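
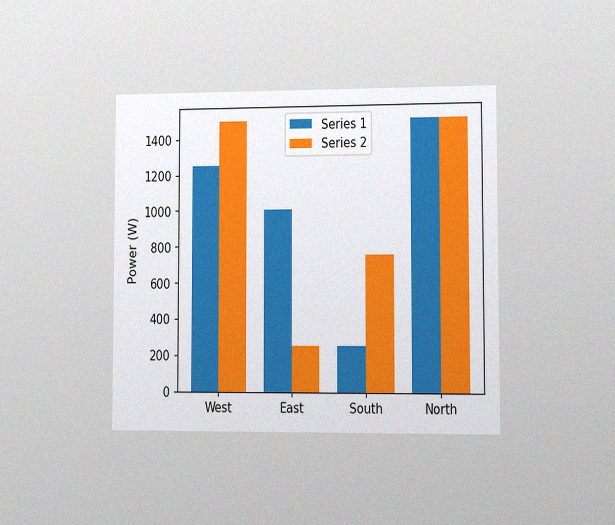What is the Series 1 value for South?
250W

The chart is viewed slightly from the right, with some photo noise. The Series 1 bar at South reaches 250W on the y-axis.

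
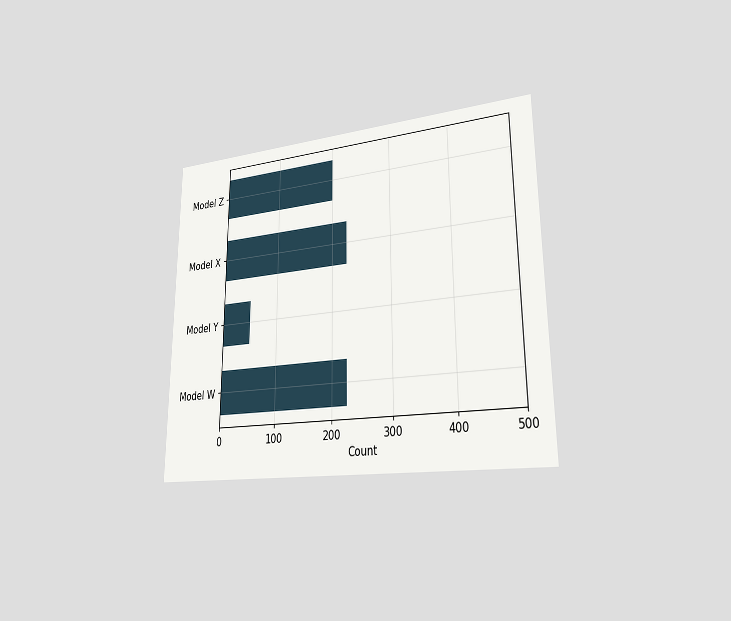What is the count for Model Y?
50

The chart is viewed slightly from the right. Reading along the chart's x-axis, the Model Y bar reaches 50.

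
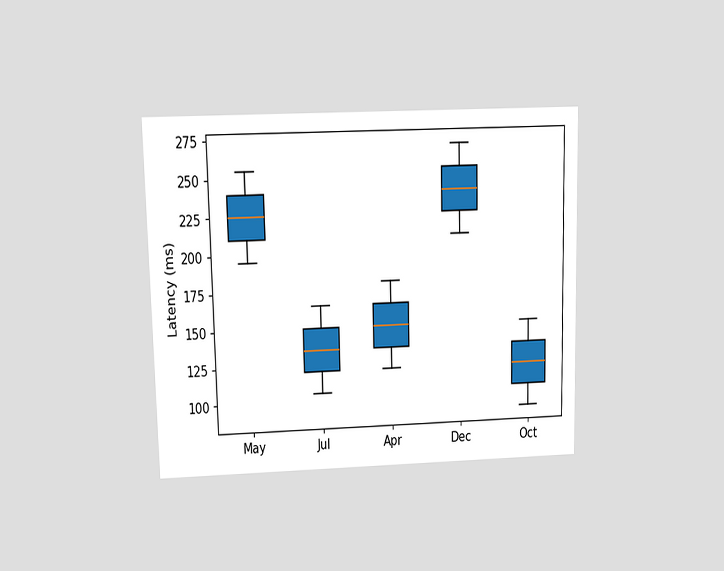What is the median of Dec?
240ms

The chart is viewed at a slight angle. The median line in the Dec box sits at 240ms.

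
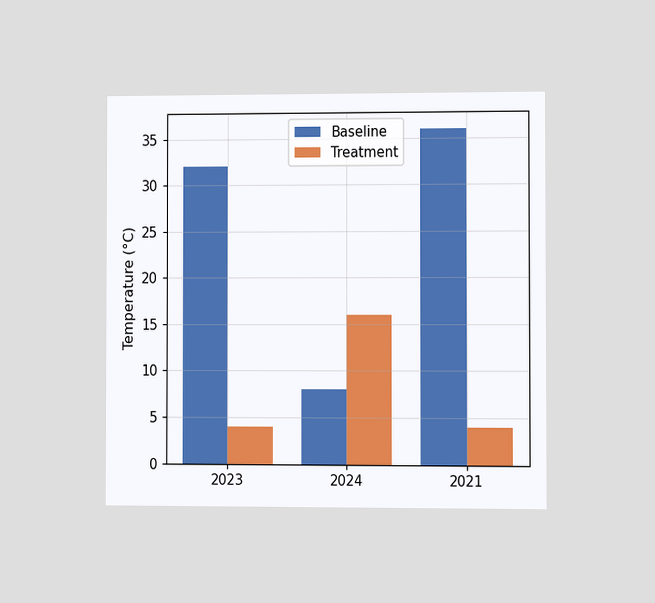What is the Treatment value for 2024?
16°C

The chart is viewed at a slight angle. The Treatment bar at 2024 reaches 16°C on the y-axis.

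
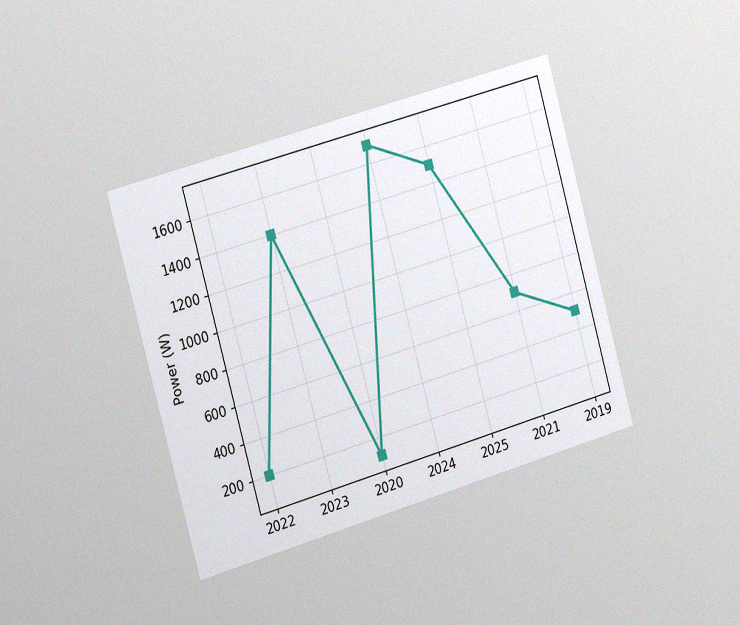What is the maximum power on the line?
1700W

The chart is tilted about 16° counter-clockwise and viewed slightly from the left, with some photo noise. The highest point is at 2024, and reading across to the y-axis gives 1700W.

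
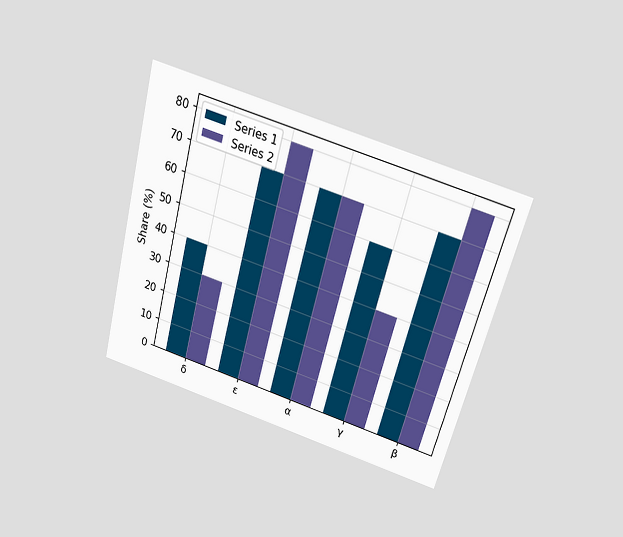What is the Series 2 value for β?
The chart is tilted about 15° clockwise and viewed slightly from above. The Series 2 bar at β reaches 80% on the y-axis.

80%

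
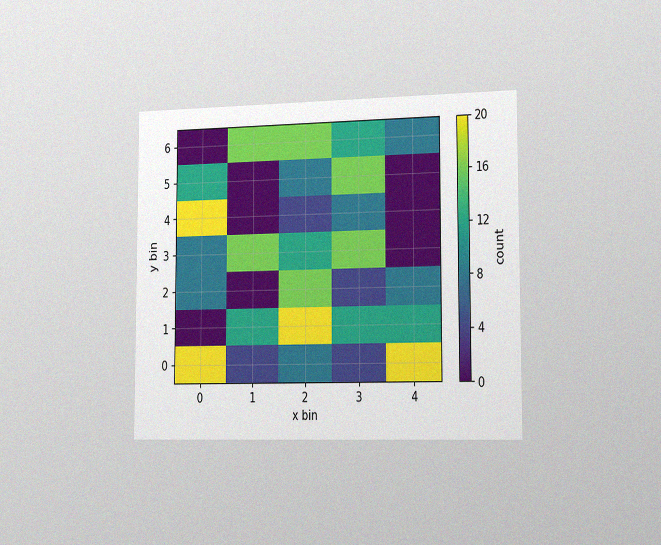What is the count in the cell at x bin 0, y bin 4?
20

The chart is viewed slightly from the right, with some photo noise. Matching the cell (0, 4) against the colorbar gives 20.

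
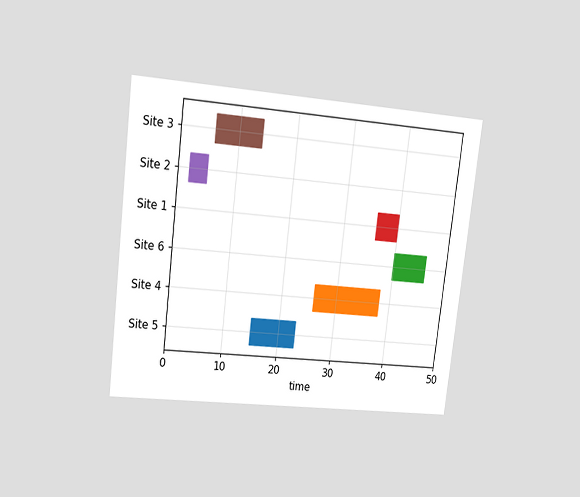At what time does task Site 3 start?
The chart is tilted about 7° clockwise and viewed at a slight angle. The Site 3 bar begins at t=6.

6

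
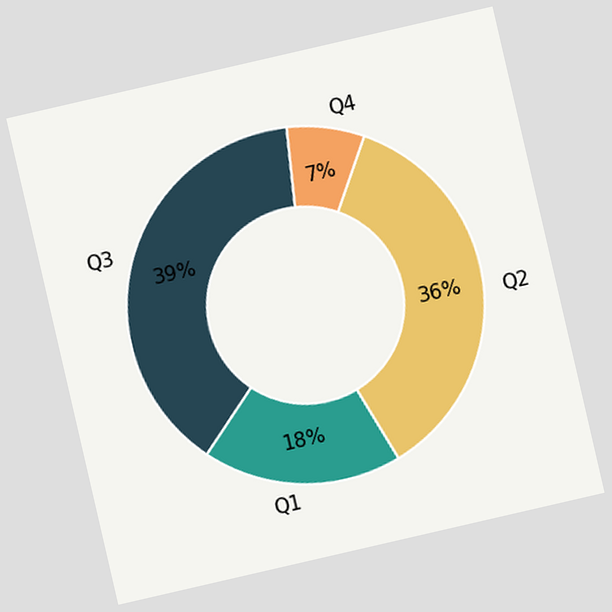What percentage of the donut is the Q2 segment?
36%

The chart is tilted about 13° counter-clockwise. The Q2 segment takes up 36% of the ring.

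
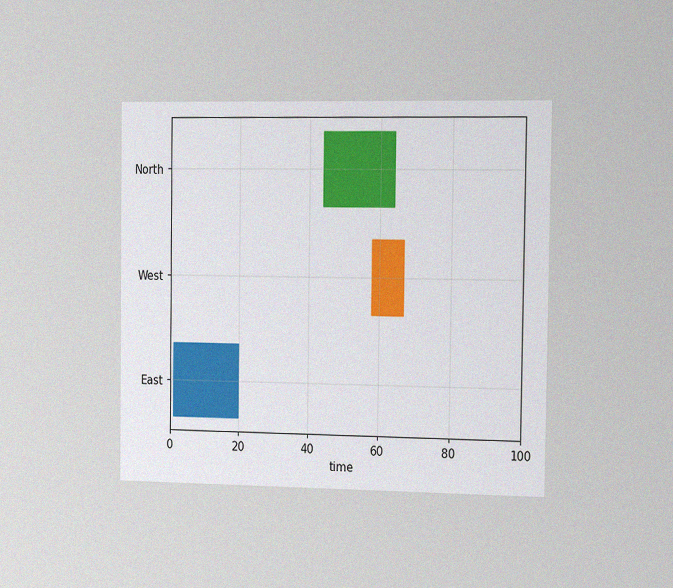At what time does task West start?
58

The chart is viewed slightly from the right, with some photo noise. The West bar begins at t=58.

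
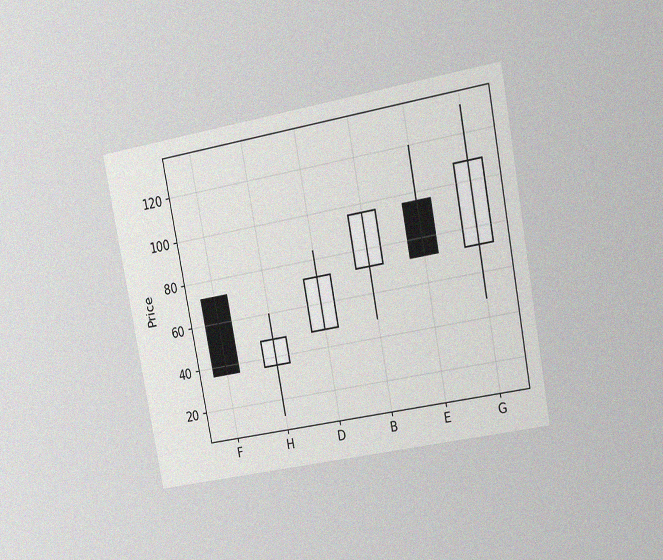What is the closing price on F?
36

The chart is tilted about 11° counter-clockwise and viewed at a slight angle, with some photo noise. The F candle closes at 36.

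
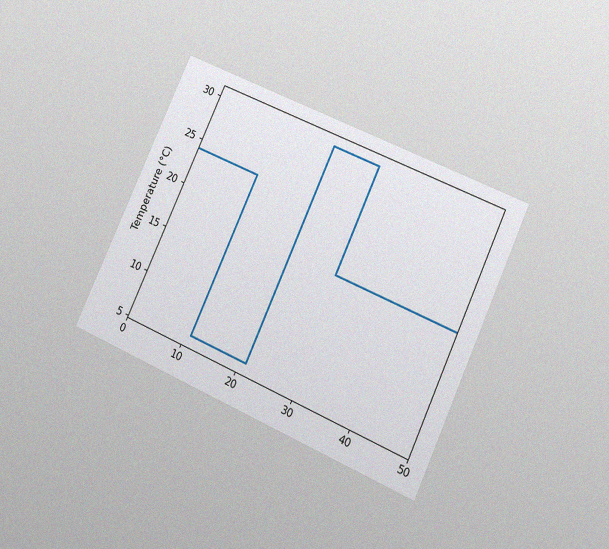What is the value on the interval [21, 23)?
30°C

The chart is tilted about 25° clockwise and viewed at a slight angle, with some photo noise. On [21, 23) the step sits at 30°C.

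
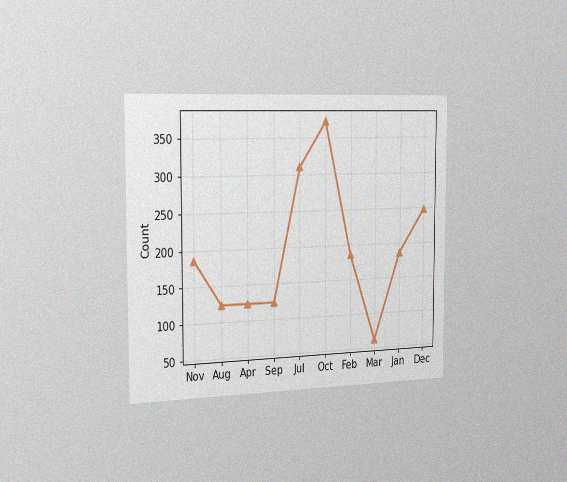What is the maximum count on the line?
372

The chart is viewed slightly from the left, with some photo noise. The highest point is at Oct, and reading across to the y-axis gives 372.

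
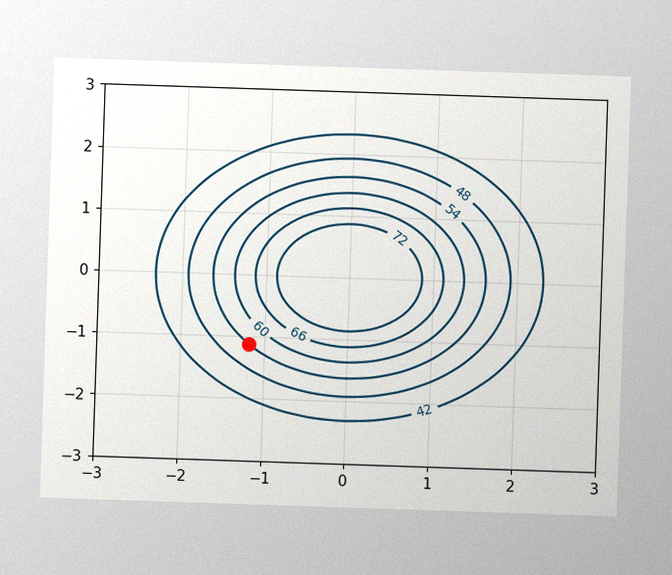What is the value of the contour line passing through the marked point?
54

The image has some photo noise and uneven lighting. The marked point sits on the contour labelled 54.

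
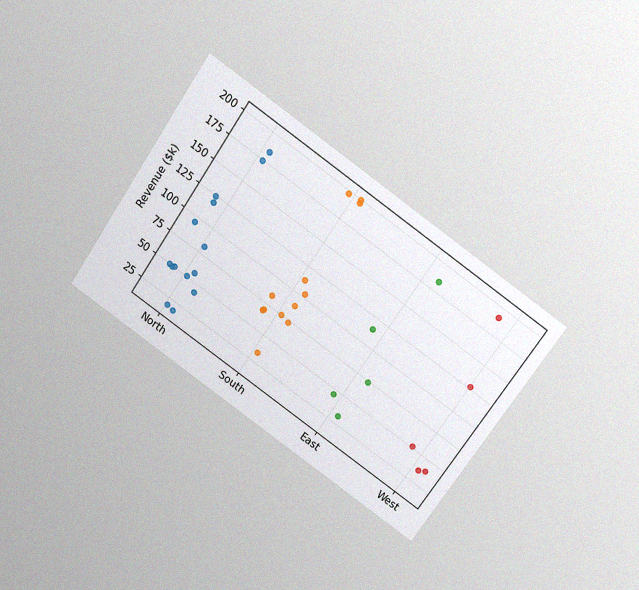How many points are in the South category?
12

The chart is tilted about 34° clockwise and viewed slightly from above, with some photo noise. Counting the markers in the South column gives 12.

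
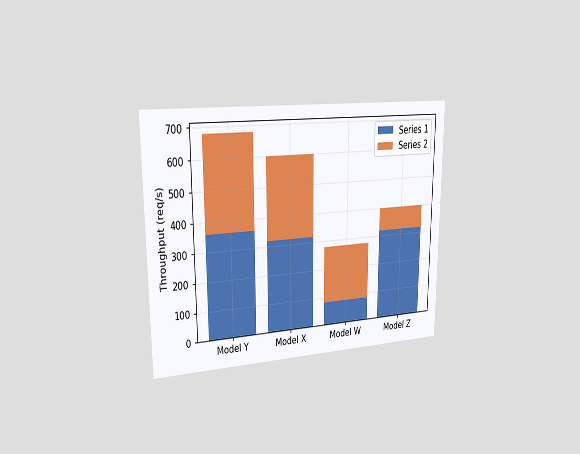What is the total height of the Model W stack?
The chart is viewed slightly from the left. The Model W stack's top reaches 280req/s on the y-axis.

280req/s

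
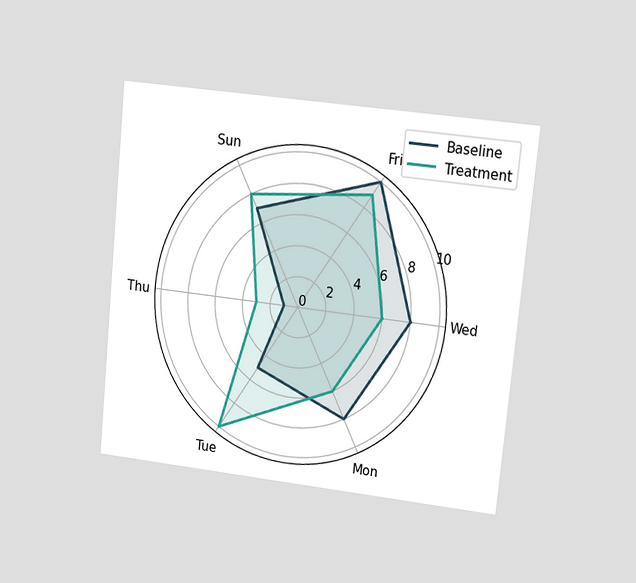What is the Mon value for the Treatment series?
The chart is tilted about 6° clockwise and viewed at a slight angle. On the Mon axis, Treatment reaches 6.

6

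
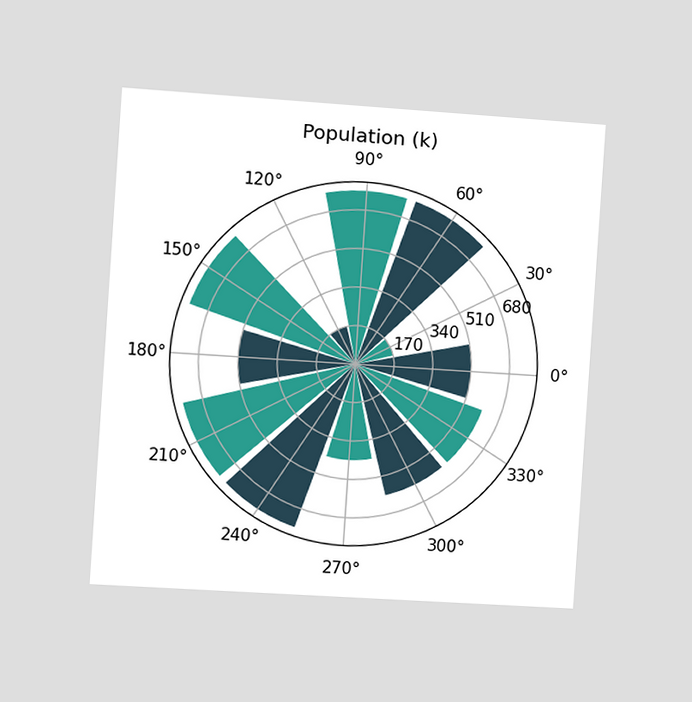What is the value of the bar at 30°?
The chart is tilted about 4° clockwise and viewed slightly from the left. The bar at 30° reaches 170k on the radial axis.

170k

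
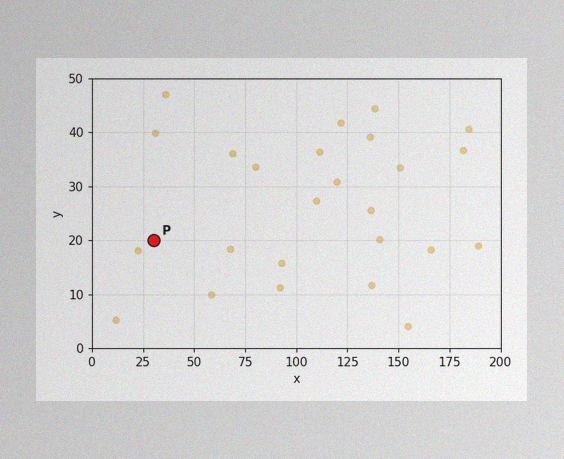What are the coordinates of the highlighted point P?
(30, 20)

The image has some photo noise and uneven lighting. Following the gridlines from P to each axis, P sits at (30, 20).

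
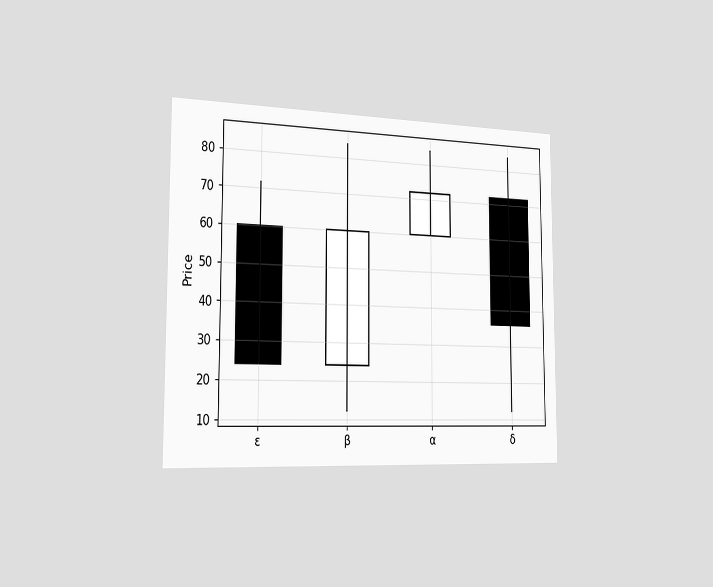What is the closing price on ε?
24

The chart is viewed slightly from the left. The ε candle closes at 24.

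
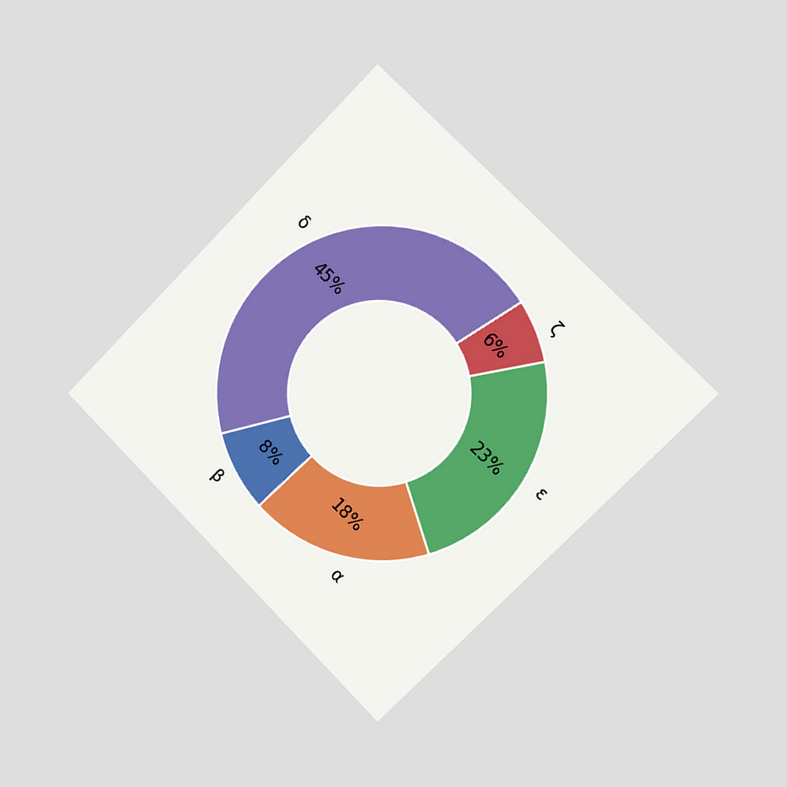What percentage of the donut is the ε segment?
The chart is tilted about 45° clockwise and viewed slightly from the right. The ε segment takes up 23% of the ring.

23%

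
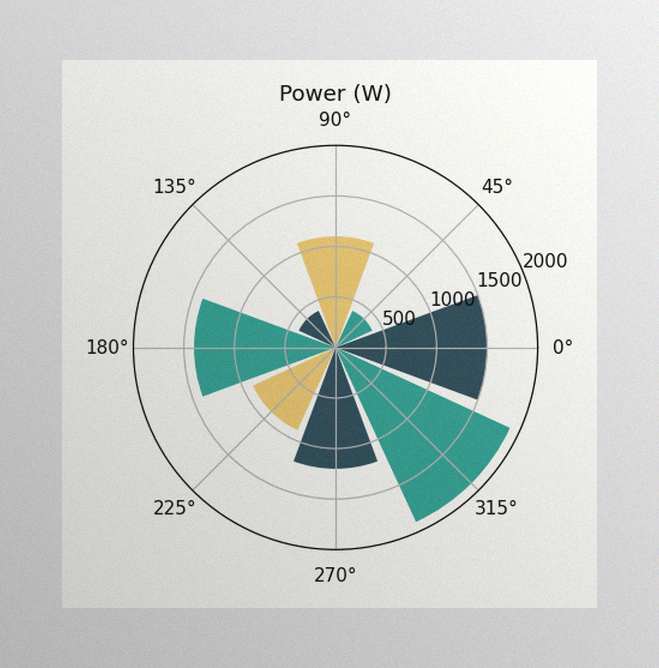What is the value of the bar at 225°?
The image has some photo noise and uneven lighting. The bar at 225° reaches 900W on the radial axis.

900W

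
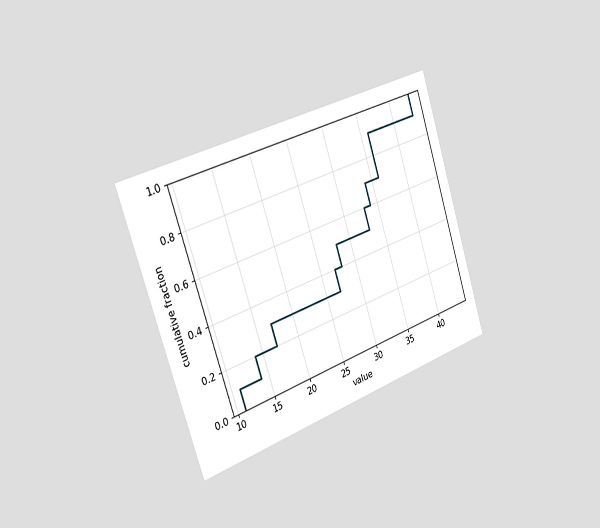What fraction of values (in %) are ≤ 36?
The chart is tilted about 18° counter-clockwise and viewed slightly from the left. At x=36 the ECDF step is at 90%.

90%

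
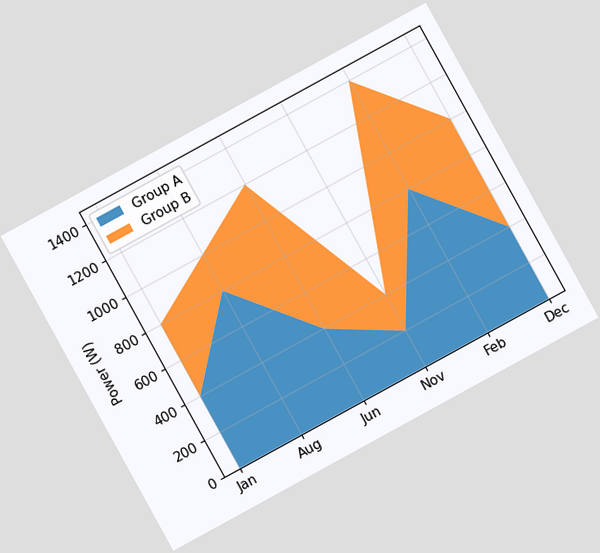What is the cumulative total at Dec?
The chart is tilted about 29° counter-clockwise. The stacked total at Dec reaches 1000W.

1000W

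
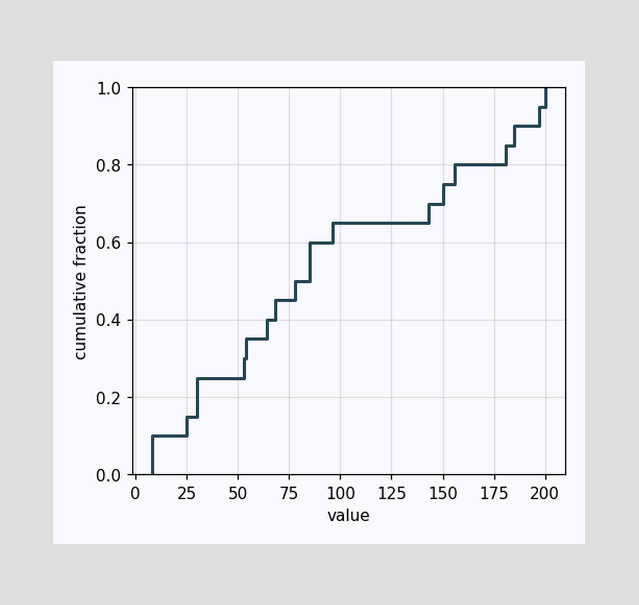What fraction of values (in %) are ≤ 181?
85%

At x=181 the ECDF step is at 85%.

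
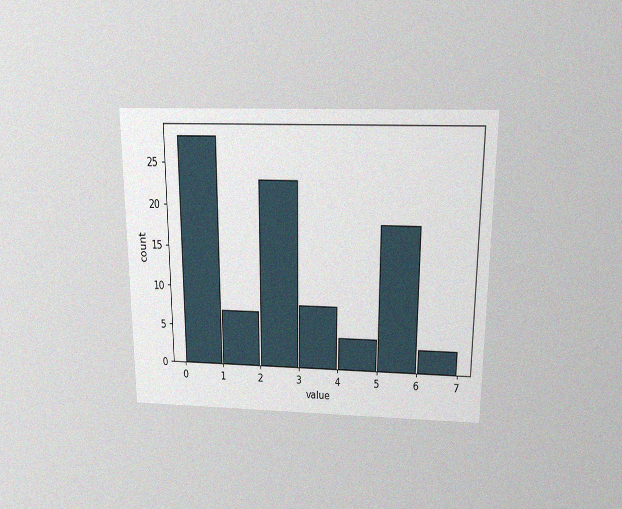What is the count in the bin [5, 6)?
The chart is viewed slightly from above, with some photo noise. The [5, 6) bin has height 18.

18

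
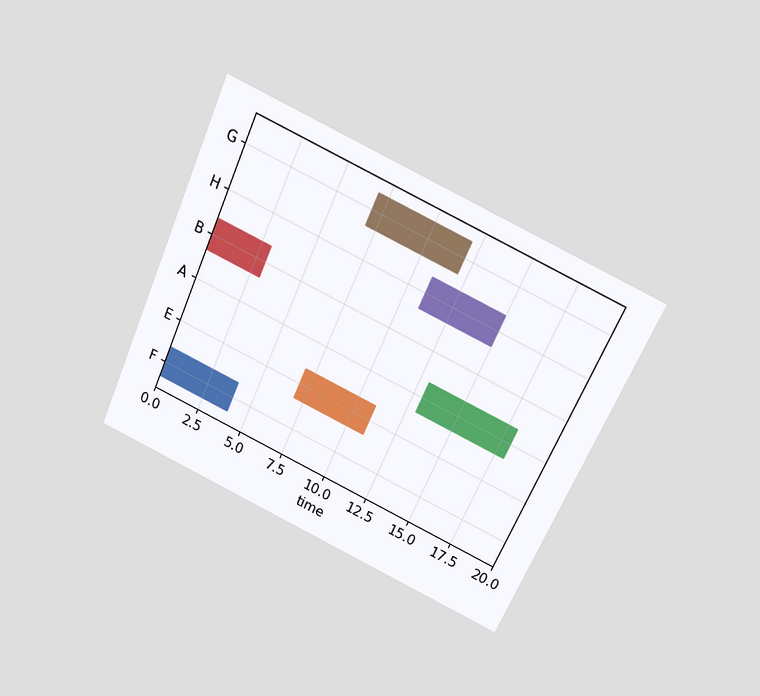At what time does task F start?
0

The chart is tilted about 25° clockwise and viewed slightly from above. The F bar begins at t=0.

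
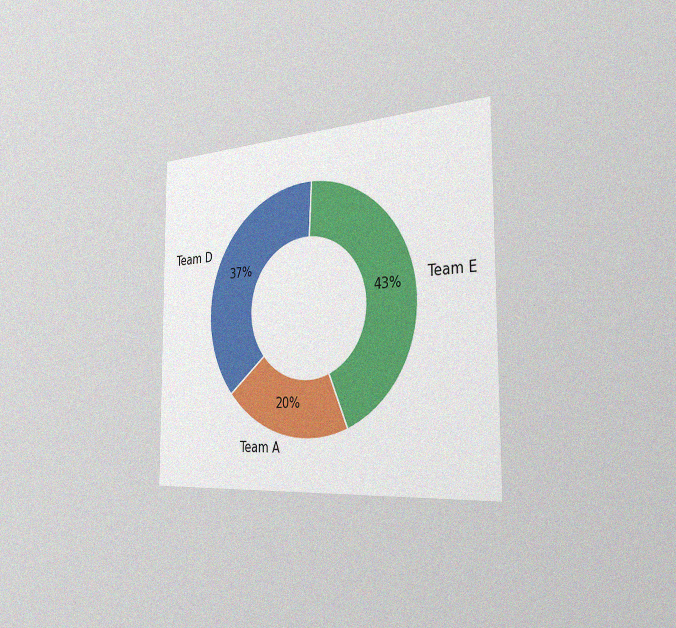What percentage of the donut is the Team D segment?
37%

The chart is viewed slightly from the right, with some photo noise. The Team D segment takes up 37% of the ring.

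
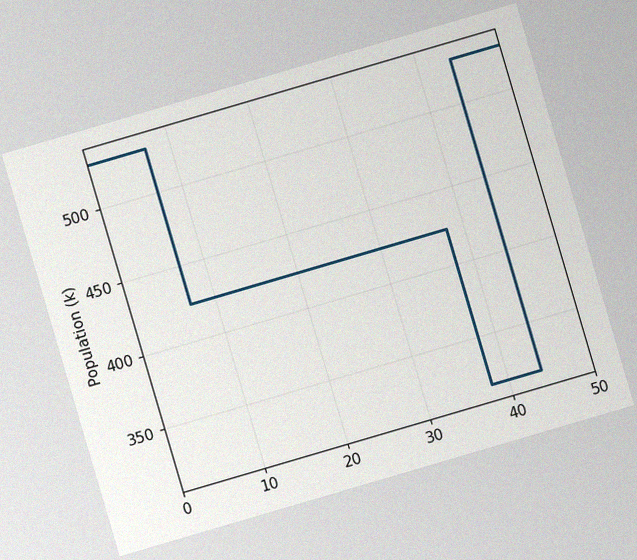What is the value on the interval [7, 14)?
424k

The chart is tilted about 16° counter-clockwise, with some photo noise. On [7, 14) the step sits at 424k.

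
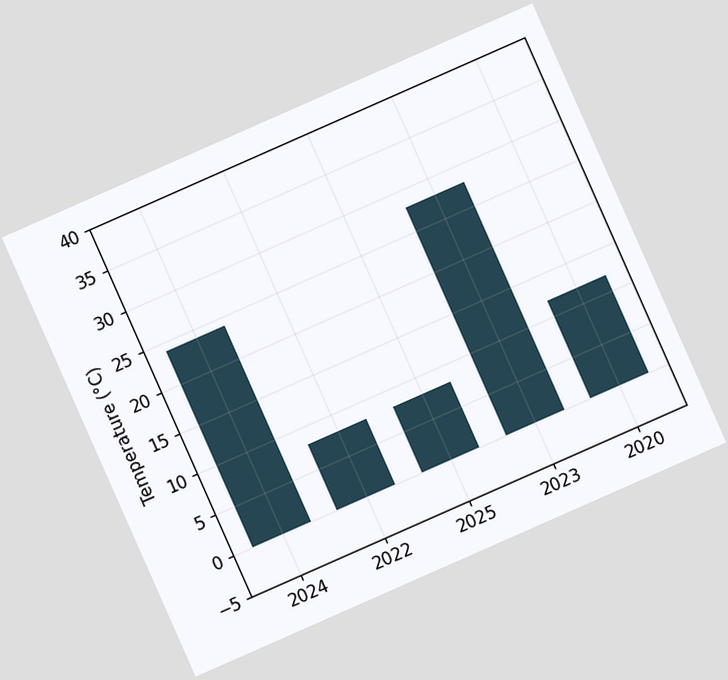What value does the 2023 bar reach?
The chart is tilted about 24° counter-clockwise. Reading along the chart's y-axis, the 2023 bar reaches 28°C.

28°C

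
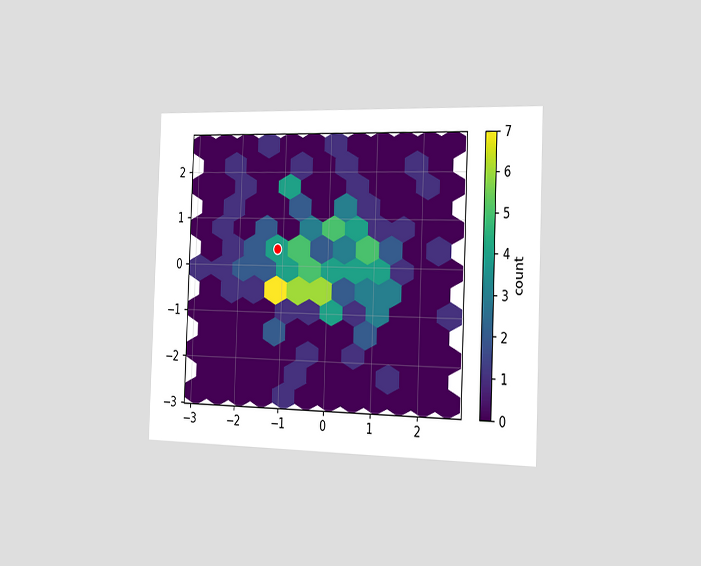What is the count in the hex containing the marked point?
The chart is tilted about 2° clockwise and viewed slightly from the right. The marked hex reads 4 on the colorbar.

4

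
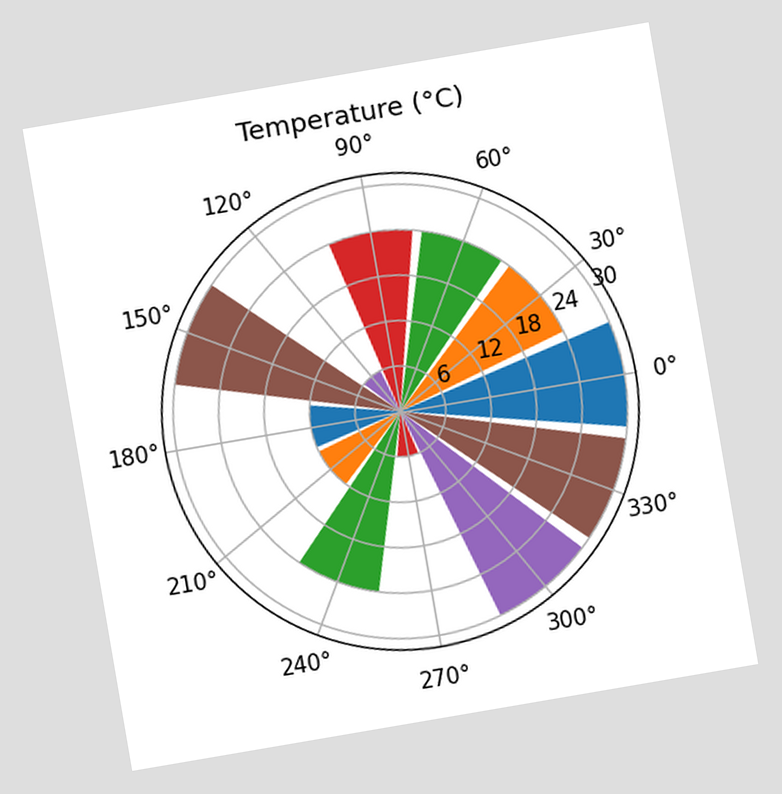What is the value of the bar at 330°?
30°C

The chart is tilted about 10° counter-clockwise. The bar at 330° reaches 30°C on the radial axis.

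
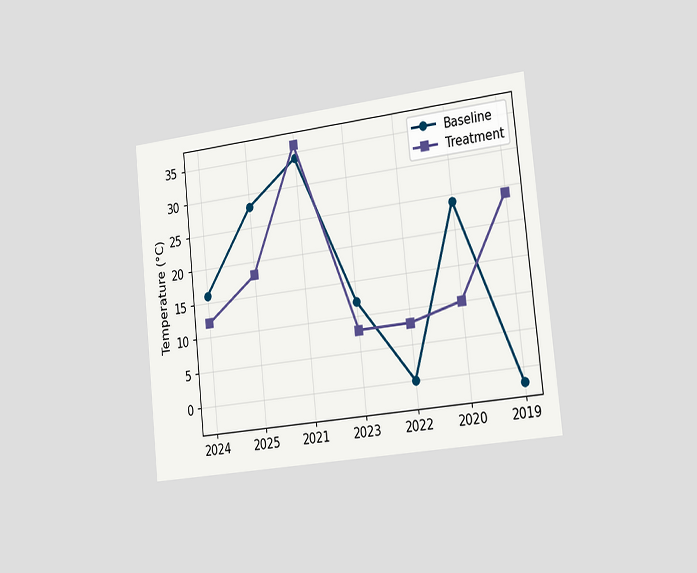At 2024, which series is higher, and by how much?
Baseline, by 4°C

The chart is tilted about 6° counter-clockwise and viewed slightly from the right. At 2024, Baseline sits above the other line by 4°C.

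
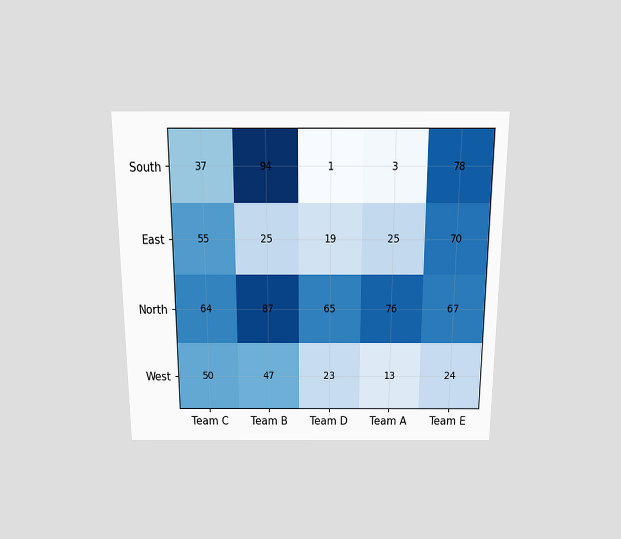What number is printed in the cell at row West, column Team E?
24

The chart is viewed slightly from above. The (West, Team E) cell reads 24.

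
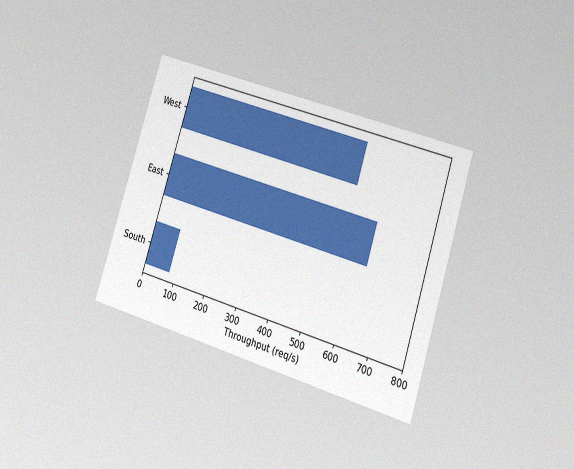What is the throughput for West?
560req/s

The chart is tilted about 17° clockwise and viewed slightly from the right, with some photo noise. Reading along the chart's x-axis, the West bar reaches 560req/s.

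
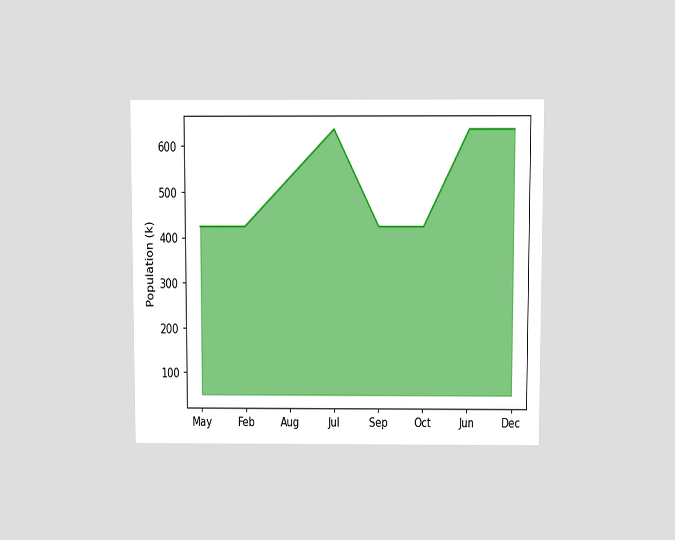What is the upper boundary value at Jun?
The chart is viewed slightly from above. At Jun the upper boundary is at 636k.

636k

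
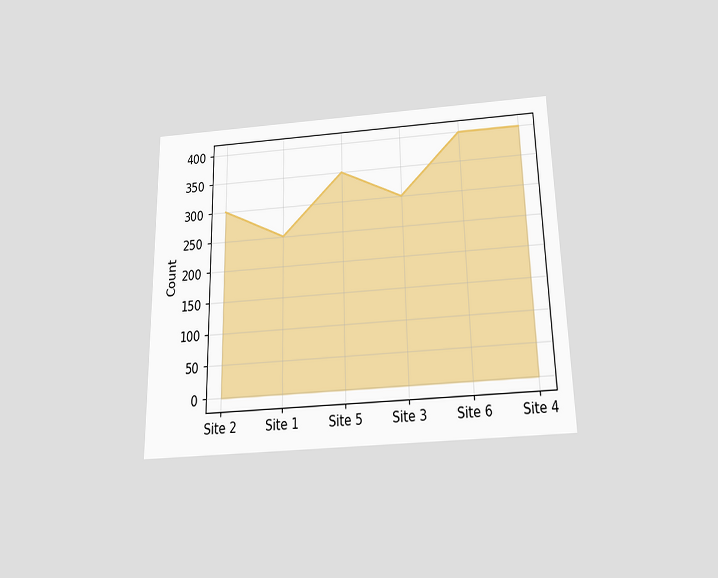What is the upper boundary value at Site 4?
400

The chart is viewed slightly from below. At Site 4 the upper boundary is at 400.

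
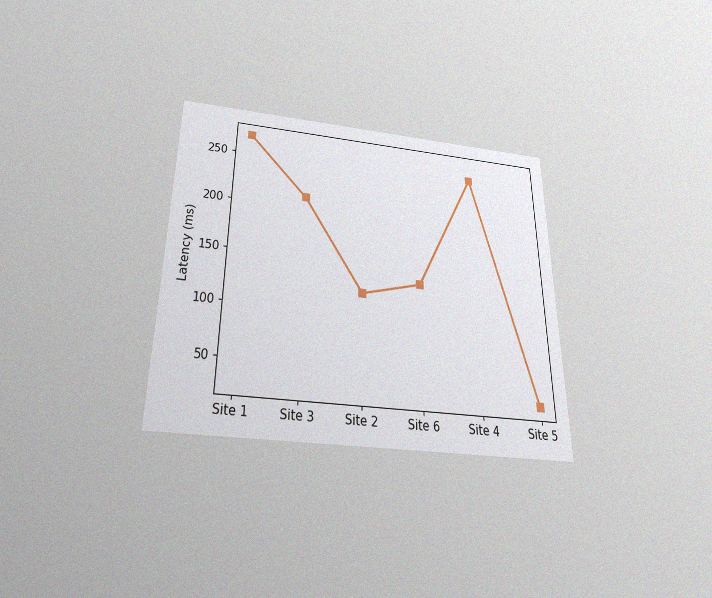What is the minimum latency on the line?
30ms

The chart is viewed slightly from below, with some photo noise. The lowest point is at Site 5, and reading across to the y-axis gives 30ms.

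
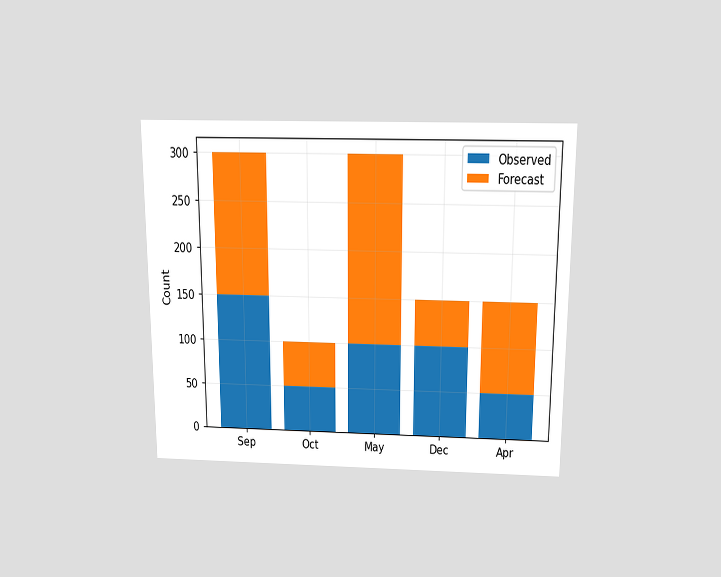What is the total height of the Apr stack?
The chart is viewed slightly from above. The Apr stack's top reaches 150 on the y-axis.

150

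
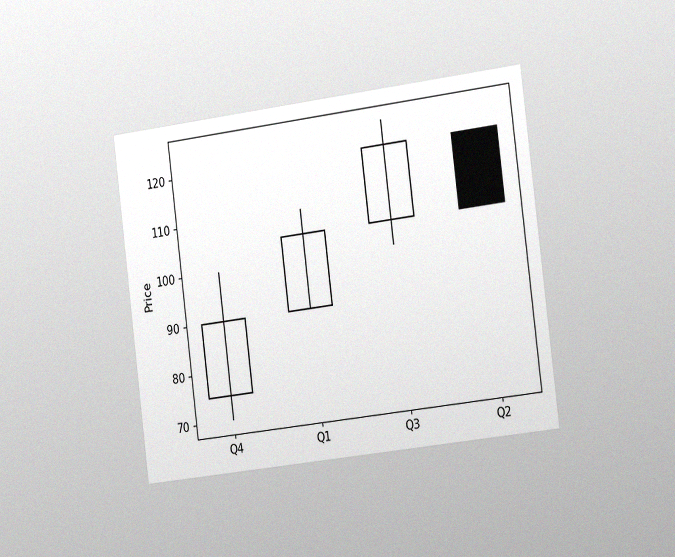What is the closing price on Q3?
The chart is tilted about 7° counter-clockwise and viewed slightly from the right, with some photo noise. The Q3 candle closes at 120.

120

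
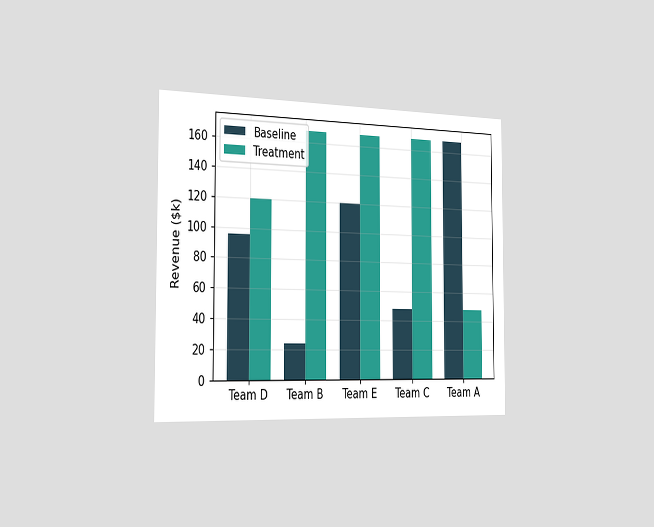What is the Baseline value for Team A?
The chart is viewed slightly from the left. The Baseline bar at Team A reaches $168k on the y-axis.

$168k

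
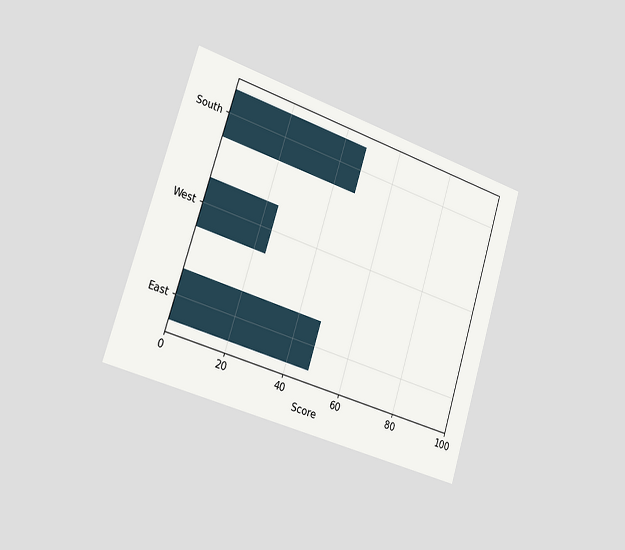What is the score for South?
48

The chart is tilted about 17° clockwise and viewed slightly from the left. Reading along the chart's x-axis, the South bar reaches 48.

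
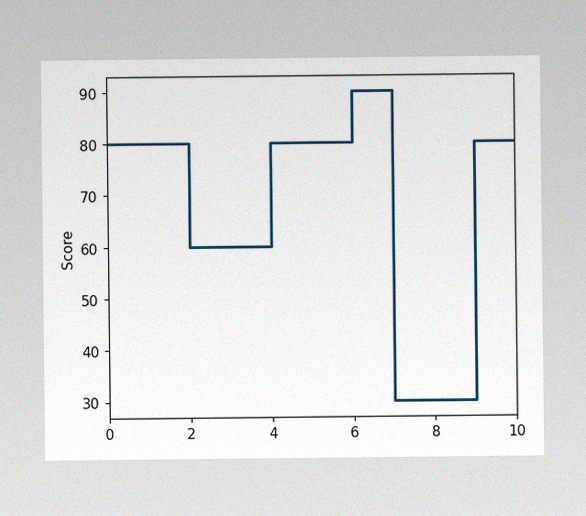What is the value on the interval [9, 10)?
The image has some photo noise and uneven lighting. On [9, 10) the step sits at 80.

80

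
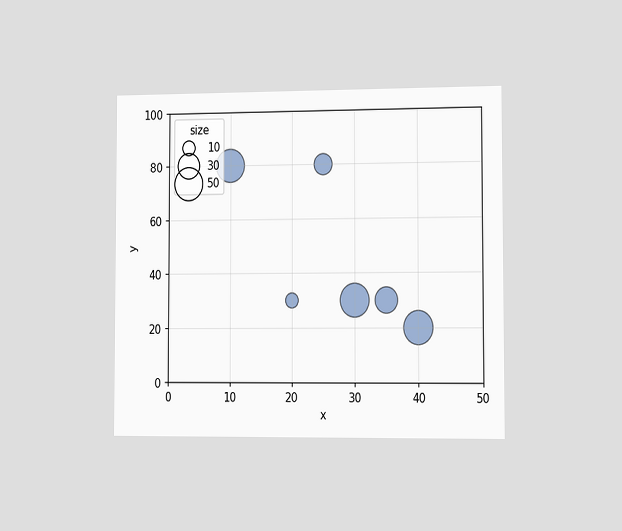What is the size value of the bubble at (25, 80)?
The chart is viewed slightly from the right. Matching the bubble at (25, 80) against the size legend gives 20.

20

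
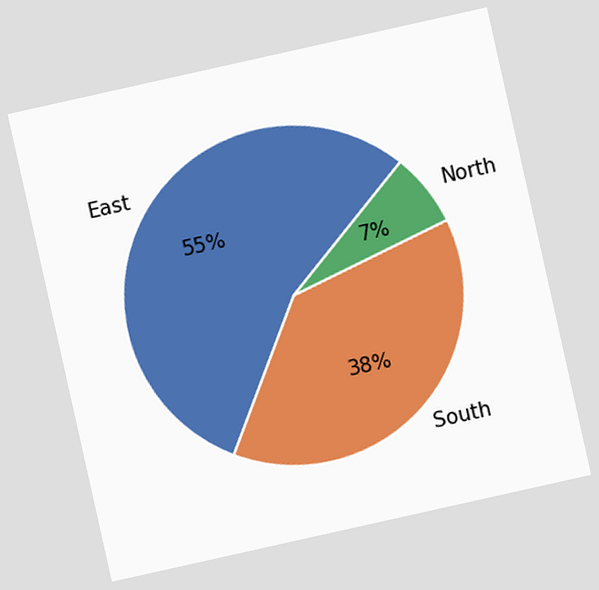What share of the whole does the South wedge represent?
The chart is tilted about 13° counter-clockwise. The South slice takes up 38% of the pie.

38%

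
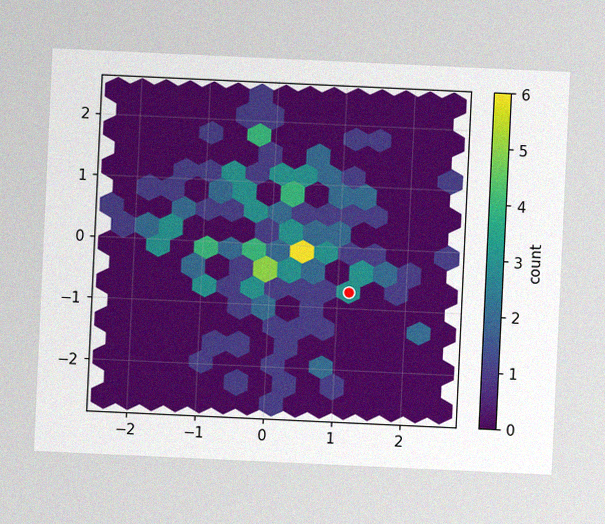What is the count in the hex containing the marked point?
3

The chart is tilted about 3° clockwise, with some photo noise. The marked hex reads 3 on the colorbar.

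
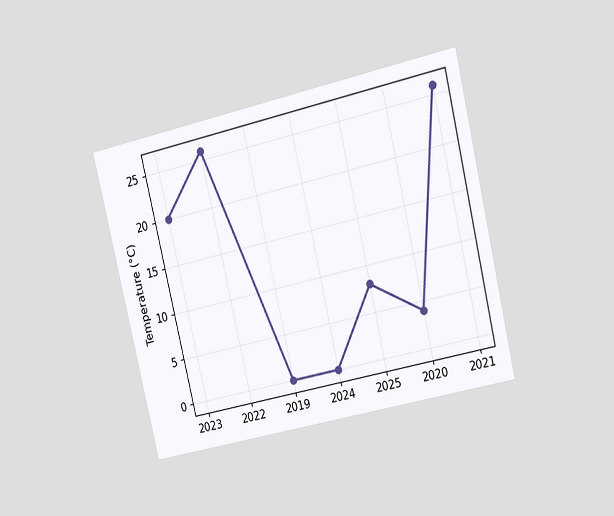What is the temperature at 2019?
0°C

The chart is tilted about 13° counter-clockwise and viewed at a slight angle. At 2019, the line is at 0°C.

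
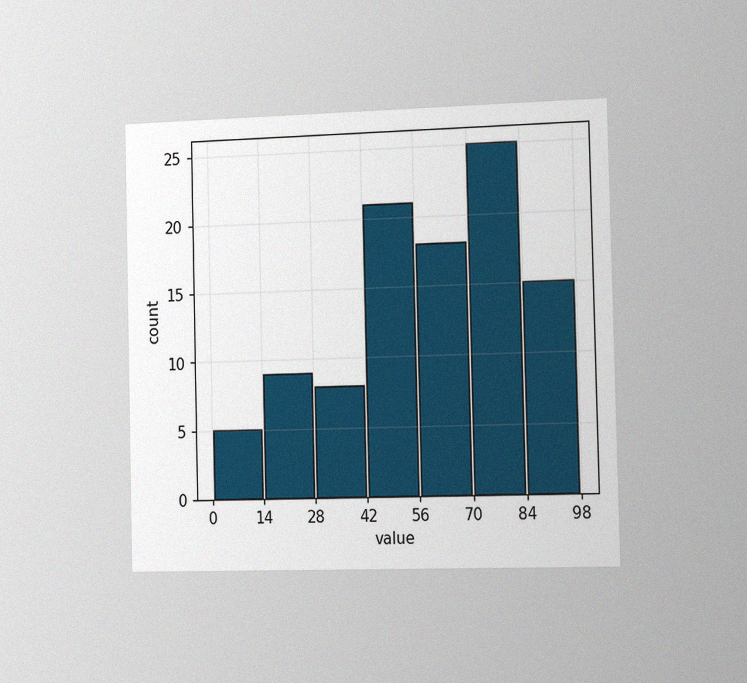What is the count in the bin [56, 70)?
18

The chart is viewed slightly from the right, with some photo noise. The [56, 70) bin has height 18.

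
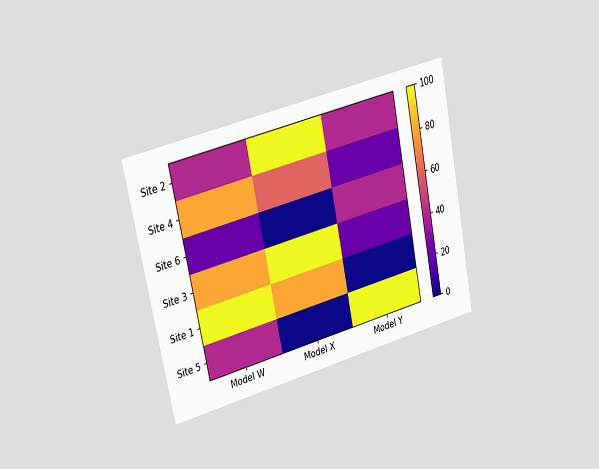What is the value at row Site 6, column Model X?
0

The chart is tilted about 12° counter-clockwise and viewed slightly from the left. Matching cell (Site 6, Model X) against the colorbar gives 0.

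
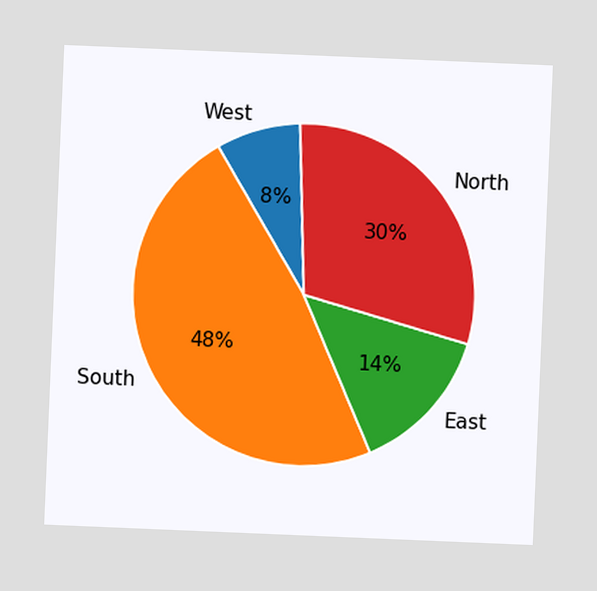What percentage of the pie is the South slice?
48%

The chart is tilted about 2° clockwise. The South slice takes up 48% of the pie.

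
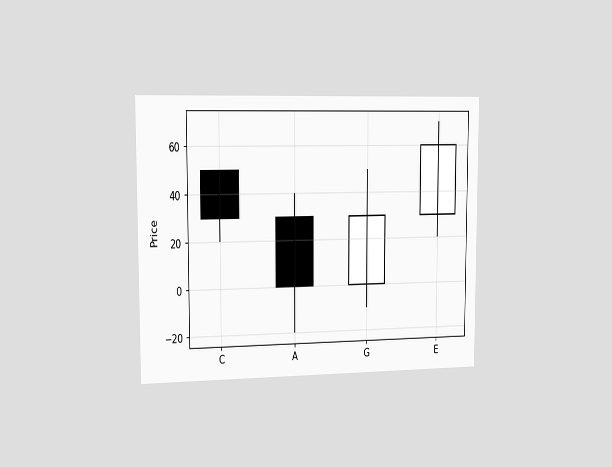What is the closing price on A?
0

The chart is viewed slightly from the left. The A candle closes at 0.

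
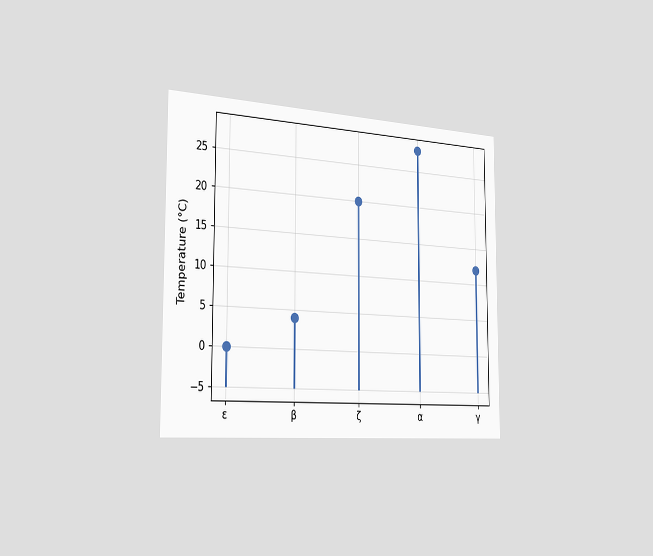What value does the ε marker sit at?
0°C

The chart is viewed slightly from the left. The ε marker sits at 0°C.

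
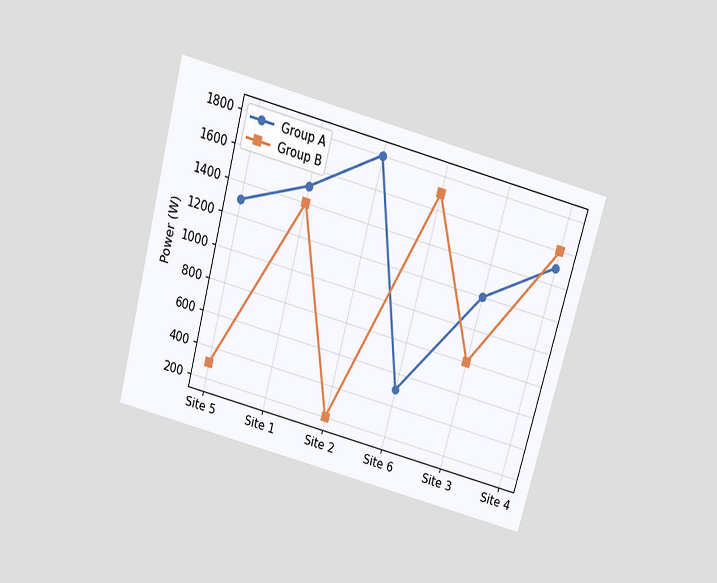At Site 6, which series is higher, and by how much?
The chart is tilted about 15° clockwise and viewed slightly from above. At Site 6, Group B sits above the other line by 1200W.

Group B, by 1200W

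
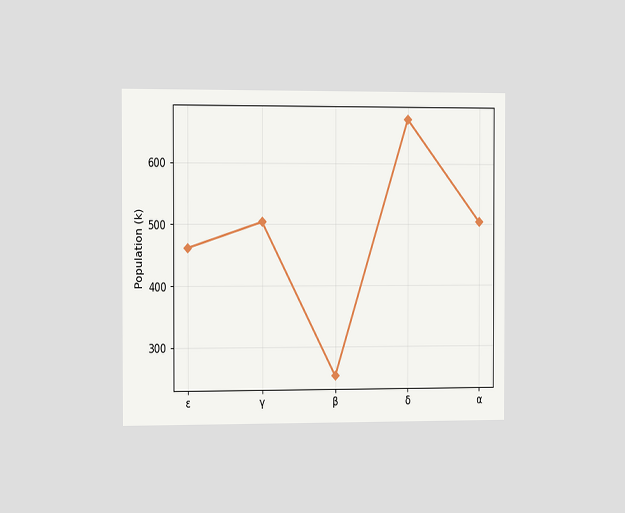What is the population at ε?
462k

The chart is viewed slightly from the left. At ε, the line is at 462k.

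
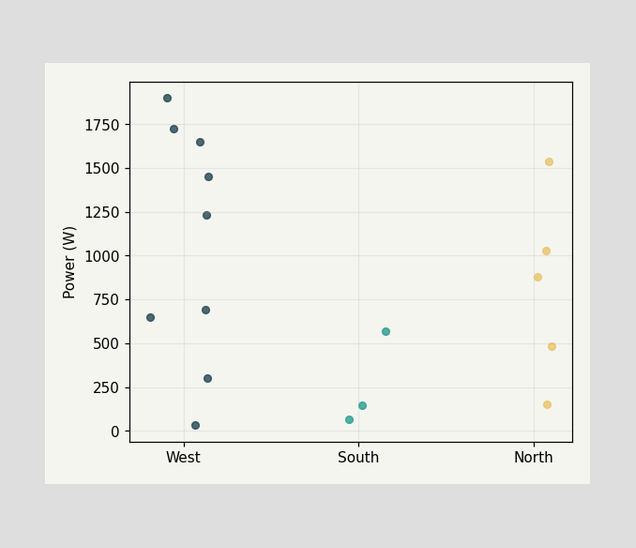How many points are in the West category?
Counting the markers in the West column gives 9.

9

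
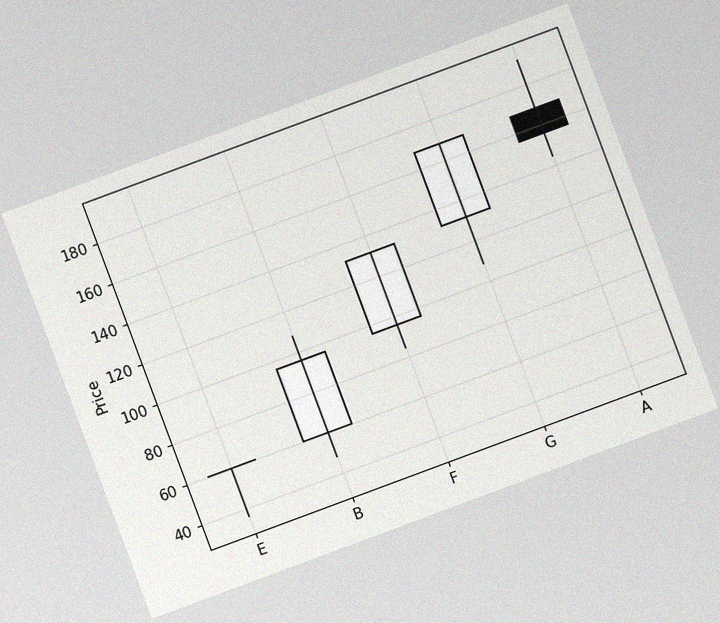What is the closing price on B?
The chart is tilted about 20° counter-clockwise, with some photo noise. The B candle closes at 96.

96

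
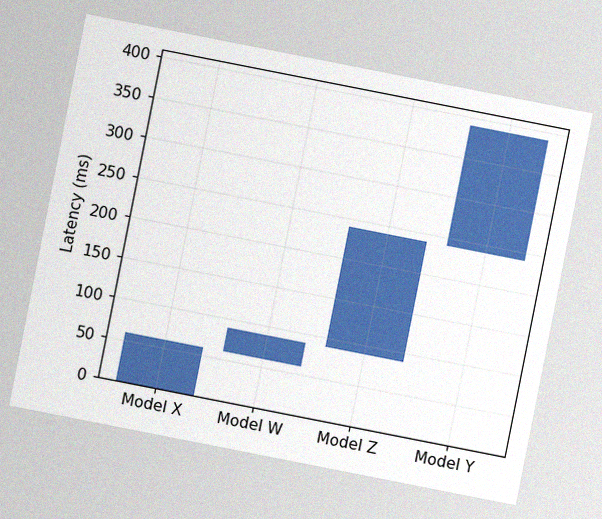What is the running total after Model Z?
240ms

The chart is tilted about 11° clockwise, with some photo noise. After Model Z the running total reaches 240ms.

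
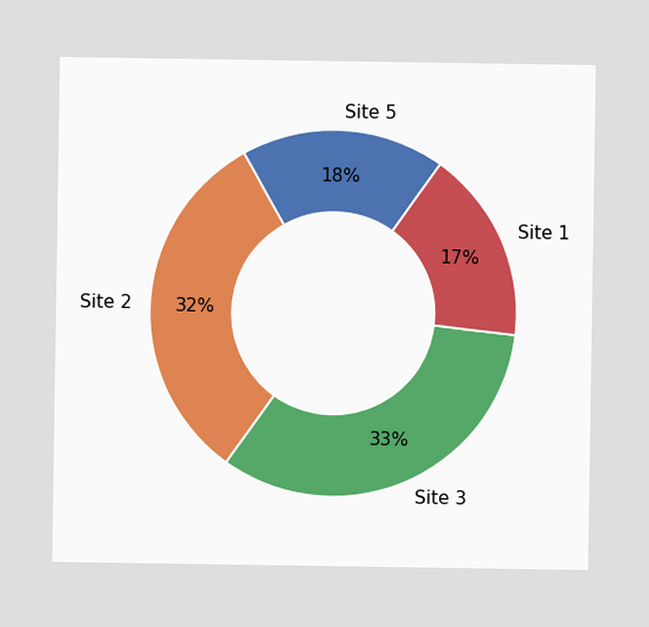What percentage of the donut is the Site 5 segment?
The Site 5 segment takes up 18% of the ring.

18%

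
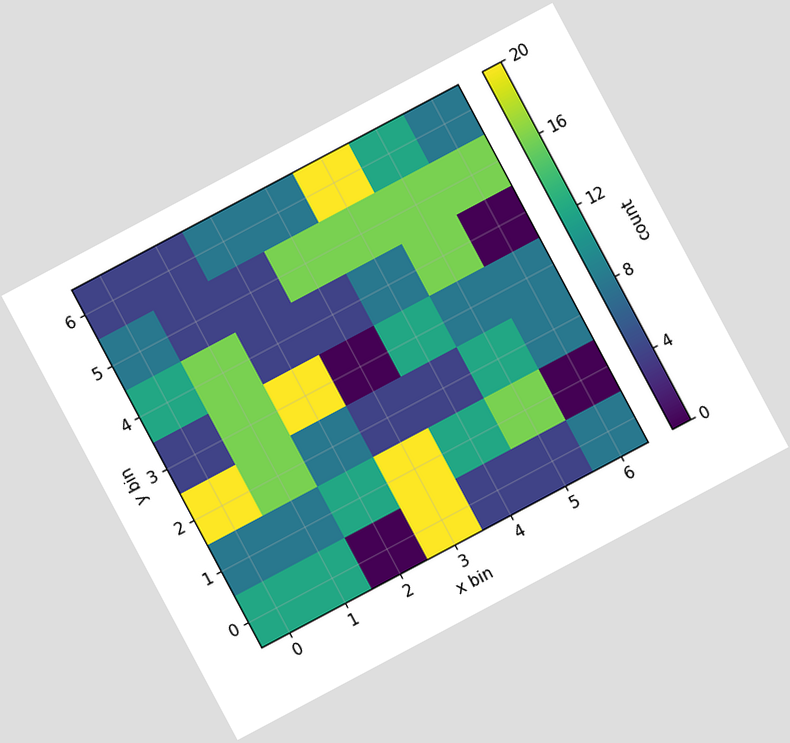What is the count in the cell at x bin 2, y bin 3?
The chart is tilted about 28° counter-clockwise. Matching the cell (2, 3) against the colorbar gives 20.

20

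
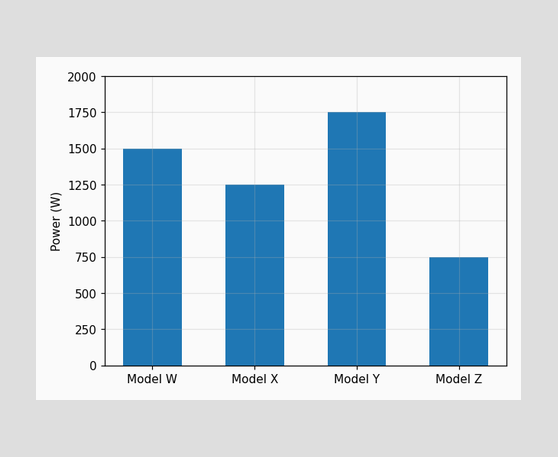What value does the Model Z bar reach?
750W

Reading along the chart's y-axis, the Model Z bar reaches 750W.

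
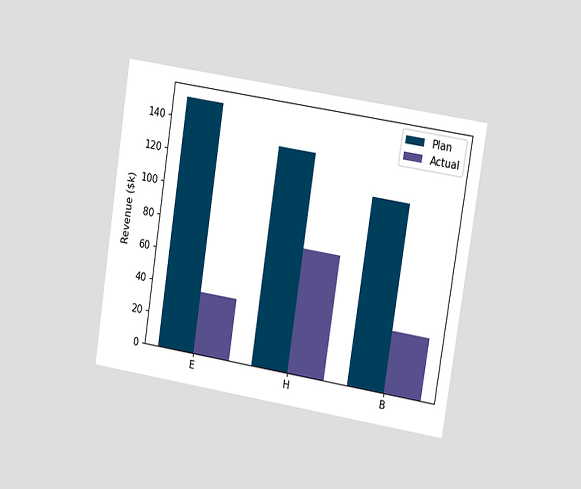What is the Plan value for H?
$133k

The chart is tilted about 9° clockwise and viewed slightly from the right. The Plan bar at H reaches $133k on the y-axis.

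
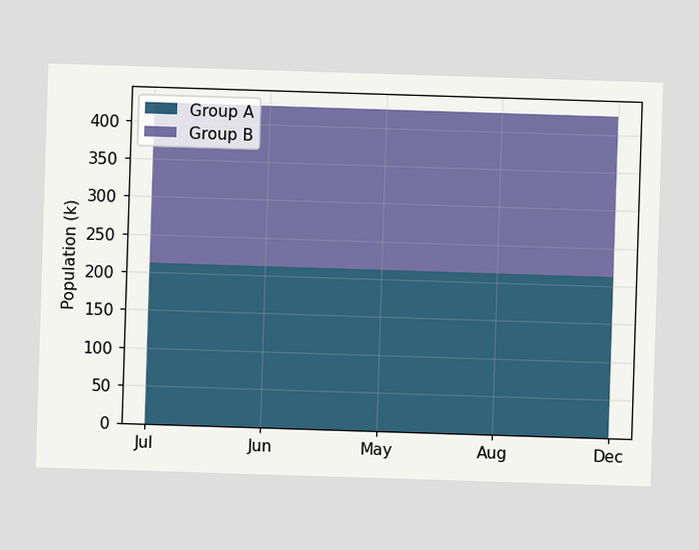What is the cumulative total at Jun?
The stacked total at Jun reaches 424k.

424k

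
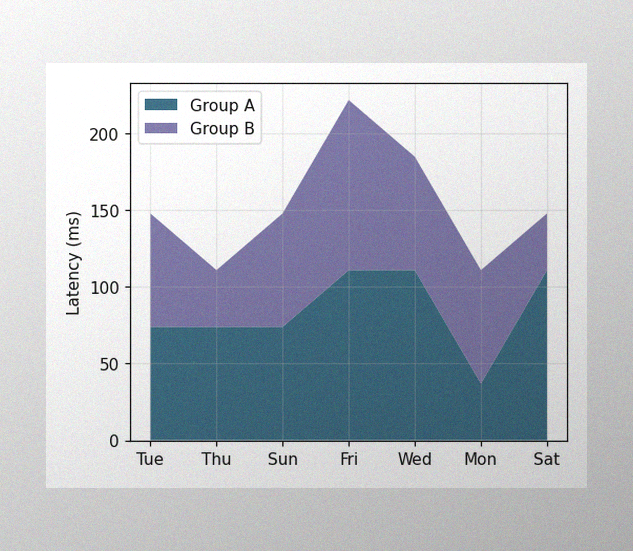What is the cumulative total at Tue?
148ms

The image has some photo noise and uneven lighting. The stacked total at Tue reaches 148ms.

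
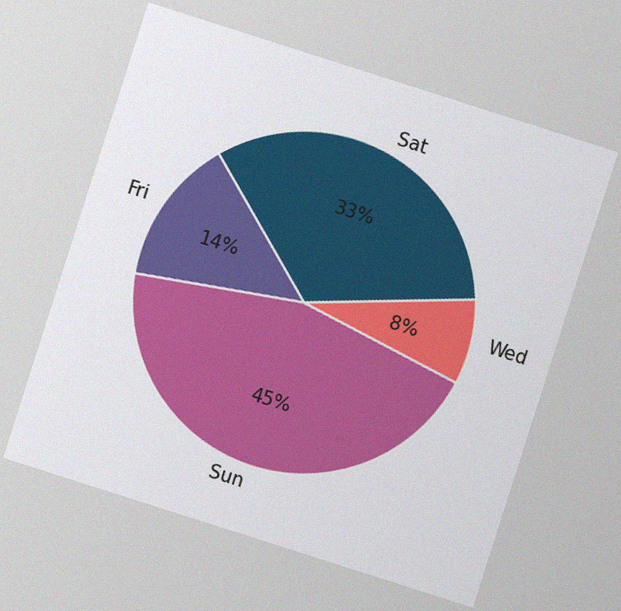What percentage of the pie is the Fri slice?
14%

The chart is tilted about 18° clockwise, with some photo noise. The Fri slice takes up 14% of the pie.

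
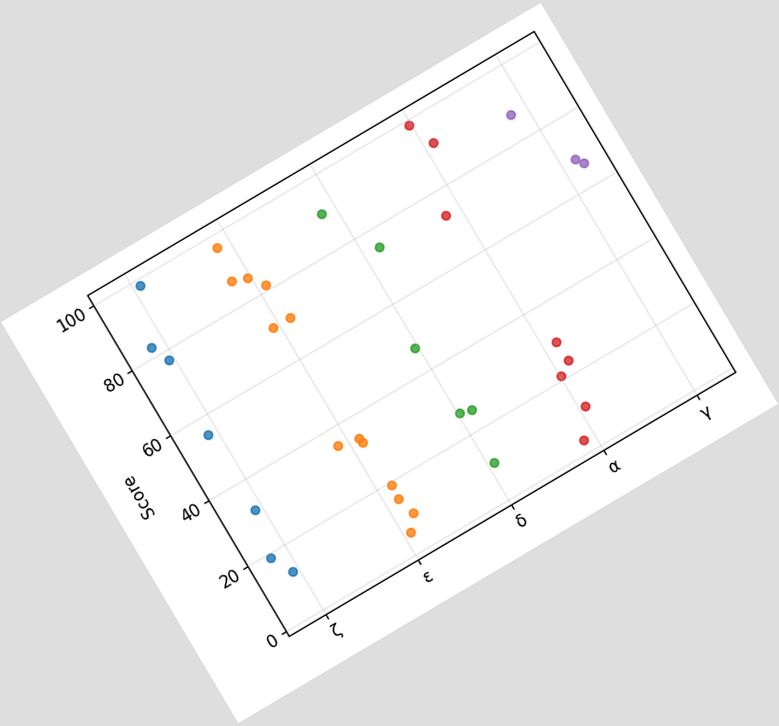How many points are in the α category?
8

The chart is tilted about 31° counter-clockwise. Counting the markers in the α column gives 8.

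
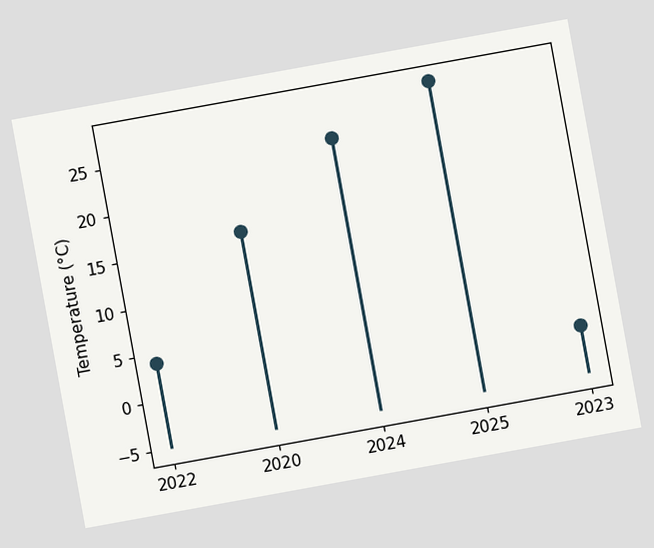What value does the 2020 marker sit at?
The chart is tilted about 10° counter-clockwise. The 2020 marker sits at 16°C.

16°C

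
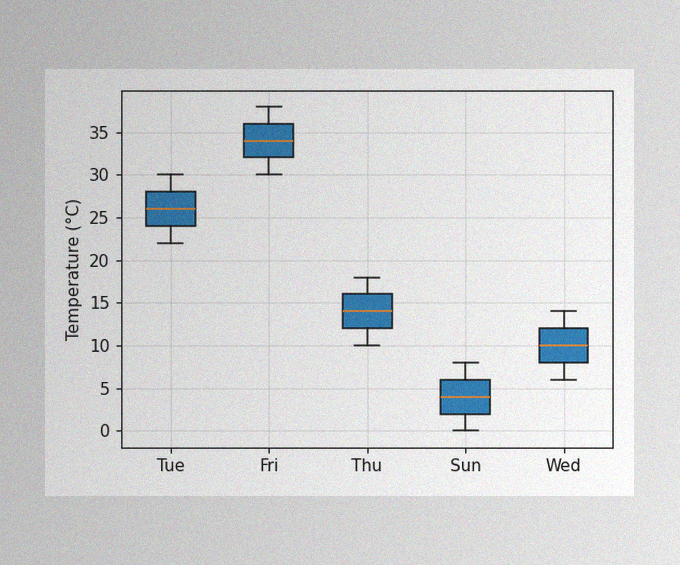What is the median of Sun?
4°C

The image has some photo noise and uneven lighting. The median line in the Sun box sits at 4°C.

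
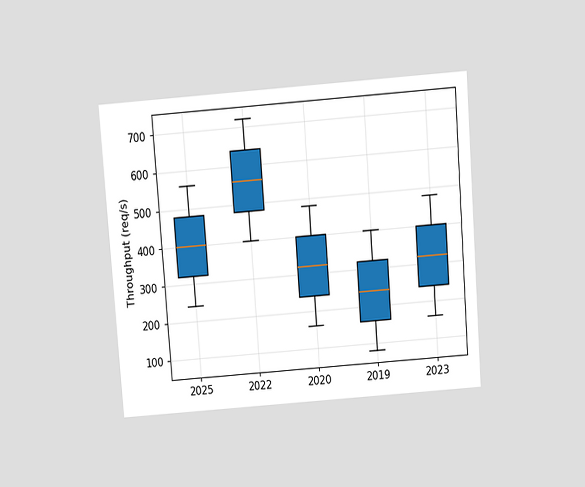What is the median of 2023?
The chart is tilted about 4° counter-clockwise and viewed slightly from above. The median line in the 2023 box sits at 320req/s.

320req/s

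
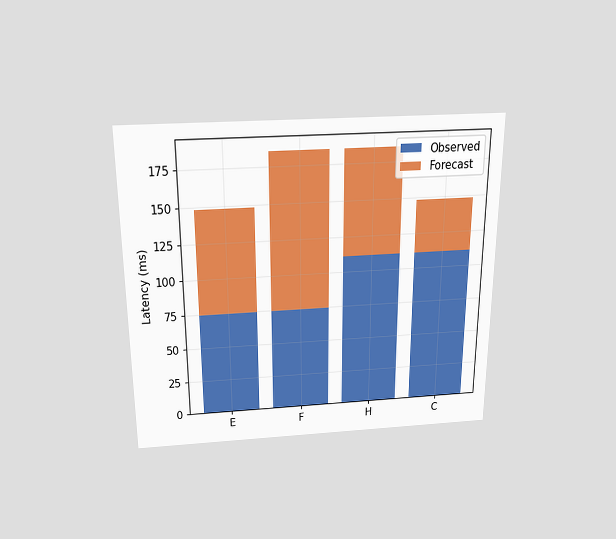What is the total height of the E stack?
The chart is viewed slightly from above. The E stack's top reaches 148ms on the y-axis.

148ms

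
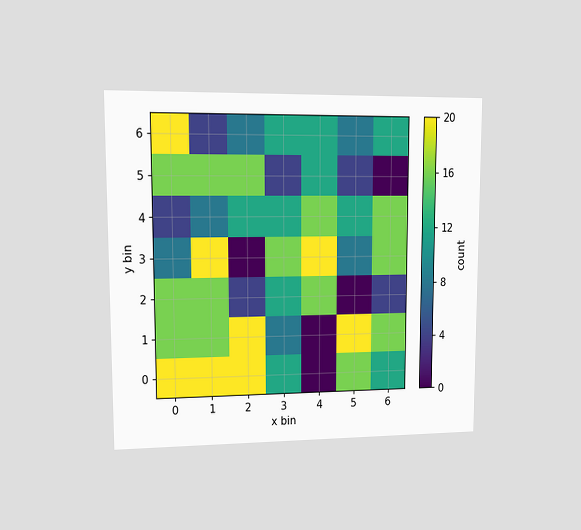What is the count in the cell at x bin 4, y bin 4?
The chart is viewed at a slight angle. Matching the cell (4, 4) against the colorbar gives 16.

16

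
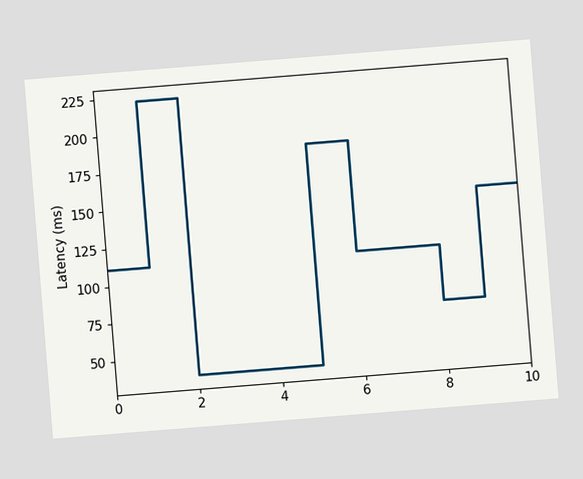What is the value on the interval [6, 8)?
111ms

The chart is tilted about 5° counter-clockwise. On [6, 8) the step sits at 111ms.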